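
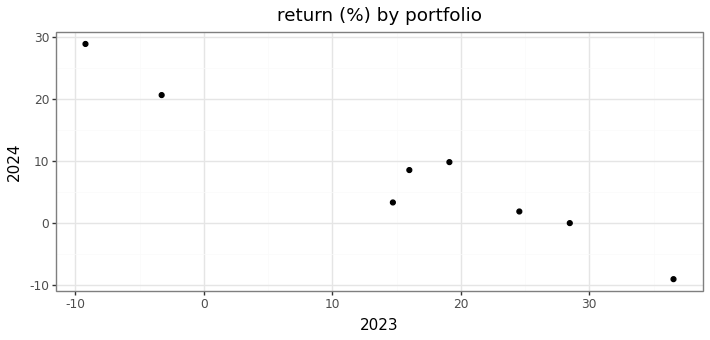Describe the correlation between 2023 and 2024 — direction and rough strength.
Points are negatively correlated; strong (|r| ≈ 1.0).

negative, strong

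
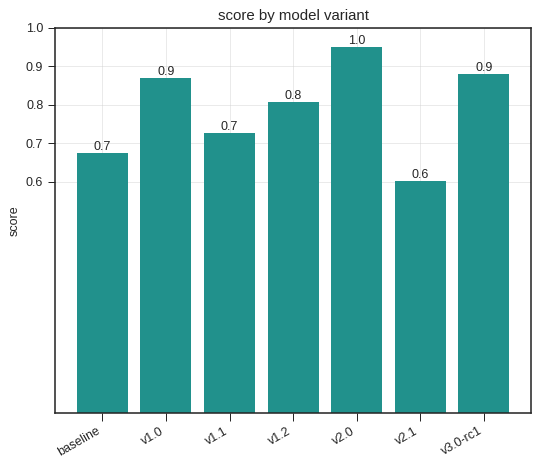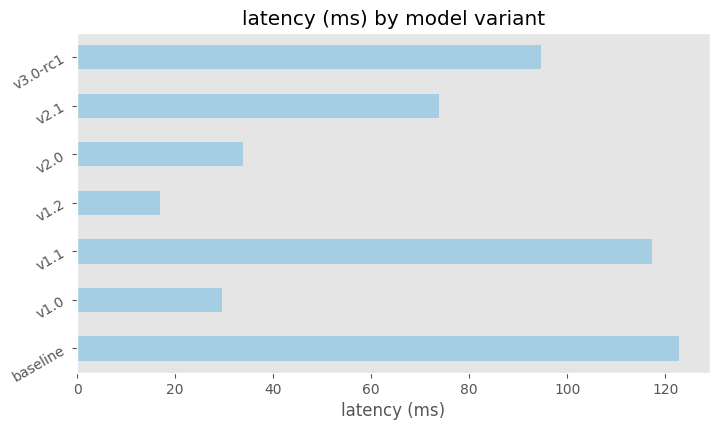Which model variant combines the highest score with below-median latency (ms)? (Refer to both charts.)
Chart 2 median latency (ms) ≈ 80; below-median model variants: v1.0, v1.2, v2.0. Among those, v2.0 has the highest score (≈ 1).

v2.0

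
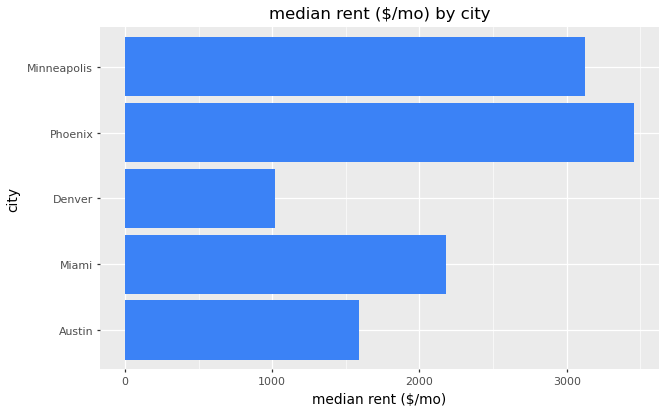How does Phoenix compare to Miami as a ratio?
≈ 1.75×

Phoenix ≈ 3500, Miami ≈ 2000; 3500/2000 ≈ 1.75.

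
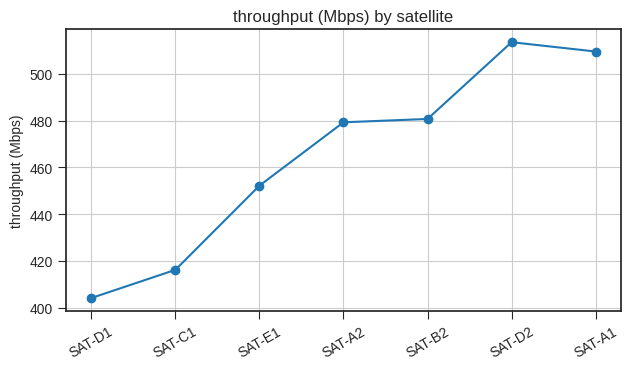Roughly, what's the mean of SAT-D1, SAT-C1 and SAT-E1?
≈ 423

(400 + 420 + 450) / 3 ≈ 423.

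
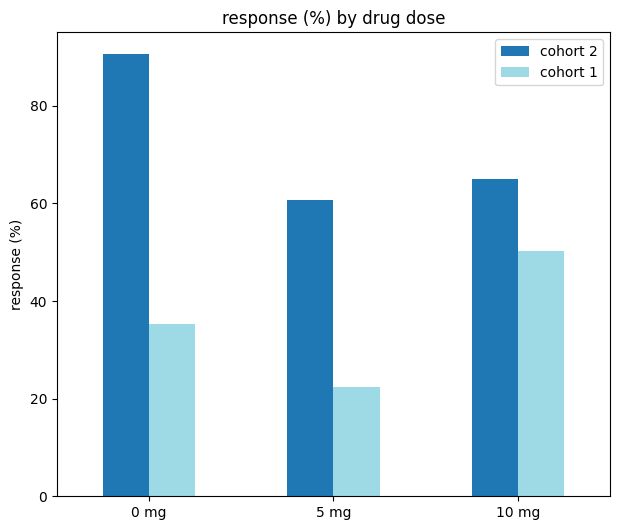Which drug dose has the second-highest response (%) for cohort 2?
Top 3 for cohort 2: 0 mg ≈ 90, 10 mg ≈ 70, 5 mg ≈ 60.

10 mg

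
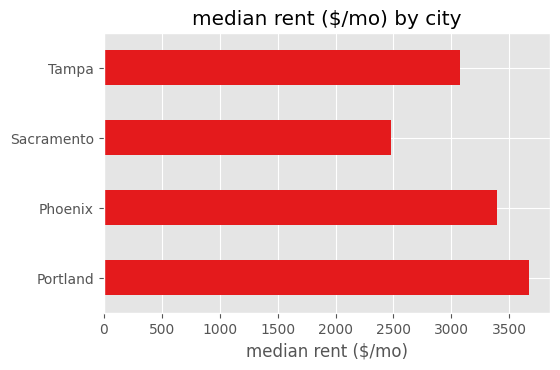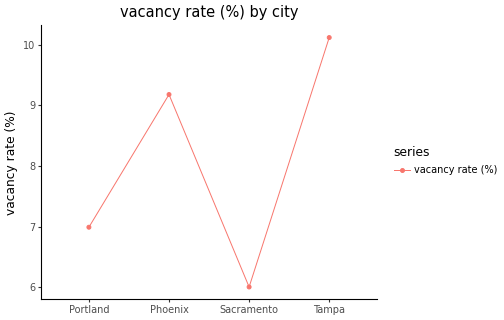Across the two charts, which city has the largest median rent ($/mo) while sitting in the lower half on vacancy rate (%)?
Chart 2 median vacancy rate (%) ≈ 8; below-median cities: Portland, Sacramento. Among those, Portland has the highest median rent ($/mo) (≈ 3500).

Portland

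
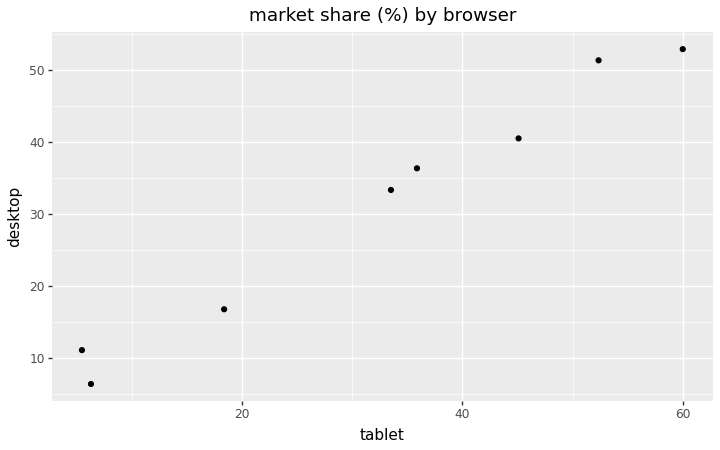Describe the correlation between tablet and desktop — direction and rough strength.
Points are positively correlated; strong (|r| ≈ 1.0).

positive, strong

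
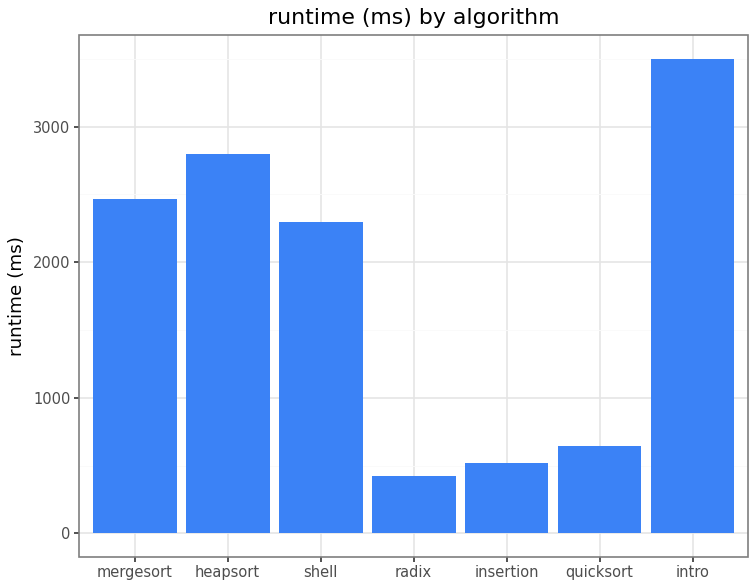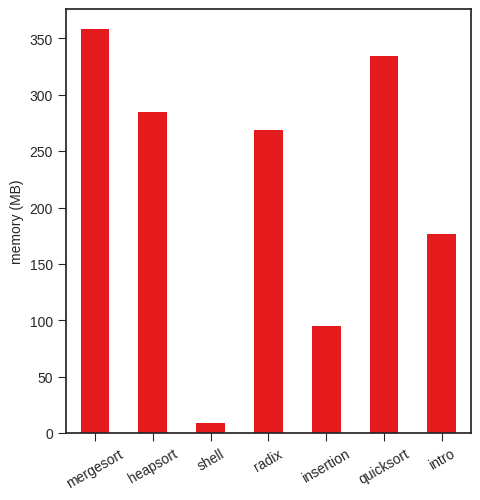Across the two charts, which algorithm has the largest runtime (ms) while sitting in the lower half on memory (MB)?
intro

Chart 2 median memory (MB) ≈ 250; below-median algorithms: shell, insertion, intro. Among those, intro has the highest runtime (ms) (≈ 3500).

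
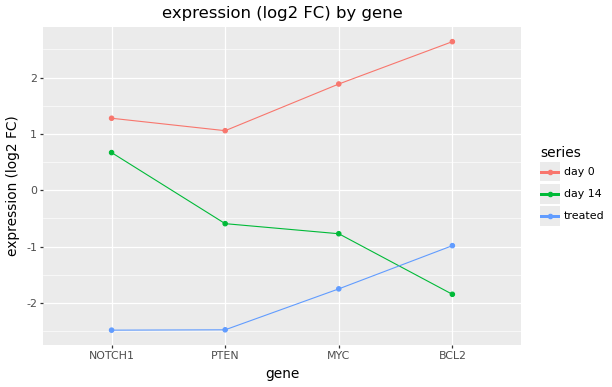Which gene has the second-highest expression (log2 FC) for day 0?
Top 3 for day 0: BCL2 ≈ 2.5, MYC ≈ 2.0, NOTCH1 ≈ 1.5.

MYC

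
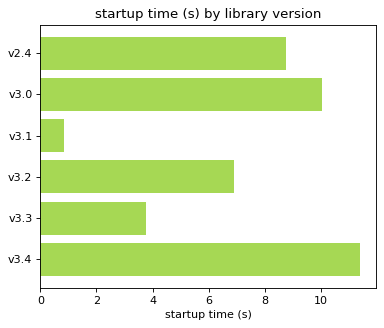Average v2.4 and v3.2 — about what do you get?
≈ 8

(9 + 7) / 2 ≈ 8.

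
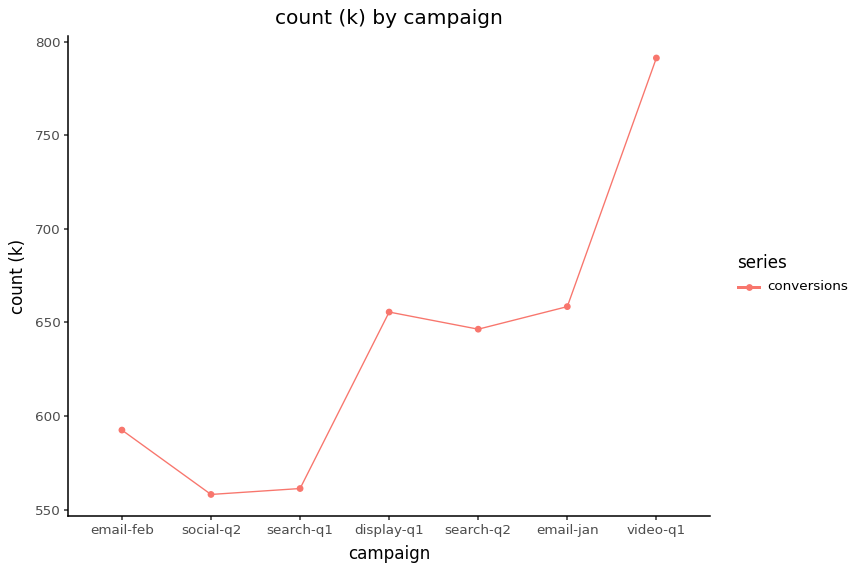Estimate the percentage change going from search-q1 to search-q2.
≈ +14.3%

search-q1 ≈ 560, search-q2 ≈ 640; (640 − 560) / 560 ≈ +14.3%.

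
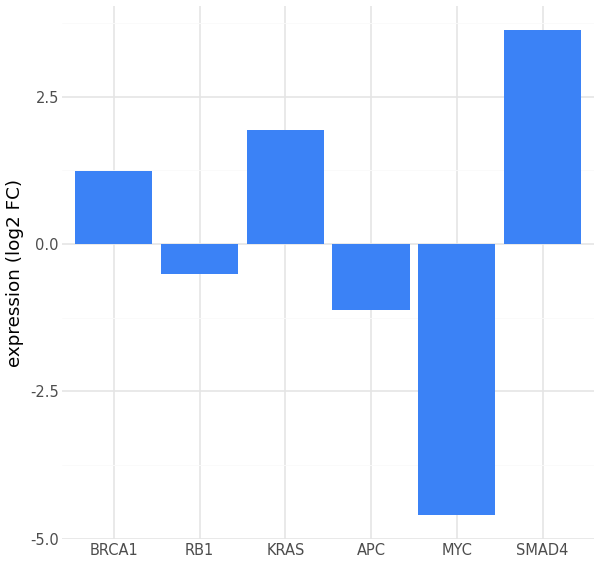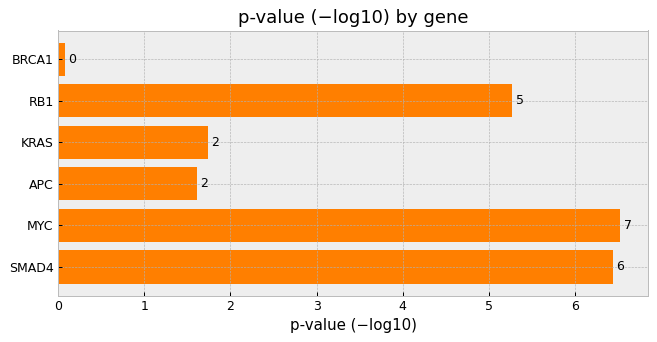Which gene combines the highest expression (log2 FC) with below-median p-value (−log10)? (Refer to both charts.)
KRAS

Chart 2 median p-value (−log10) ≈ 4; below-median genes: BRCA1, KRAS, APC. Among those, KRAS has the highest expression (log2 FC) (≈ 2).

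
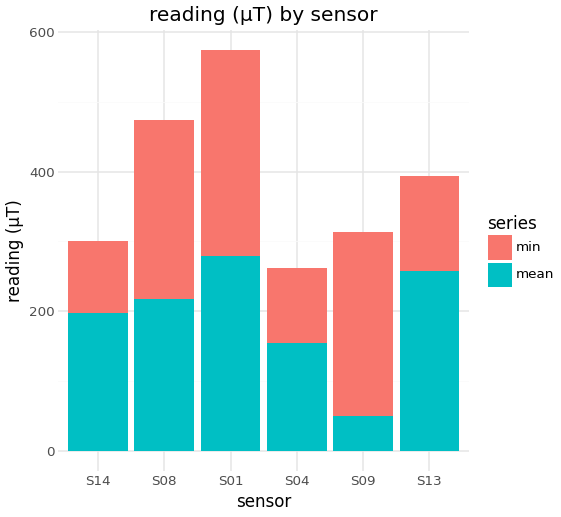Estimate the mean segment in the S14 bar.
≈ 200

mean top ≈ 200, bottom ≈ 0; segment ≈ 200.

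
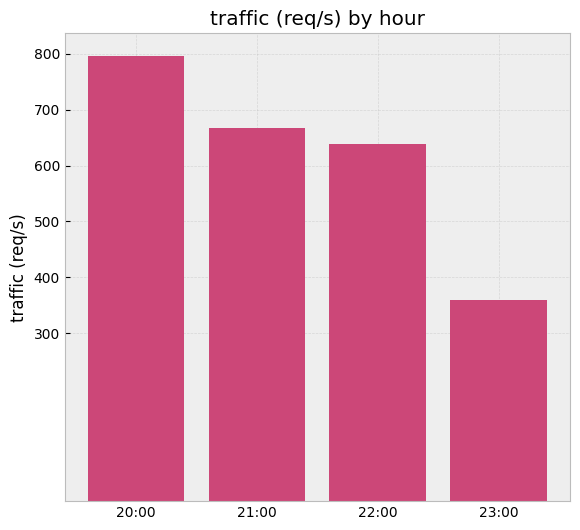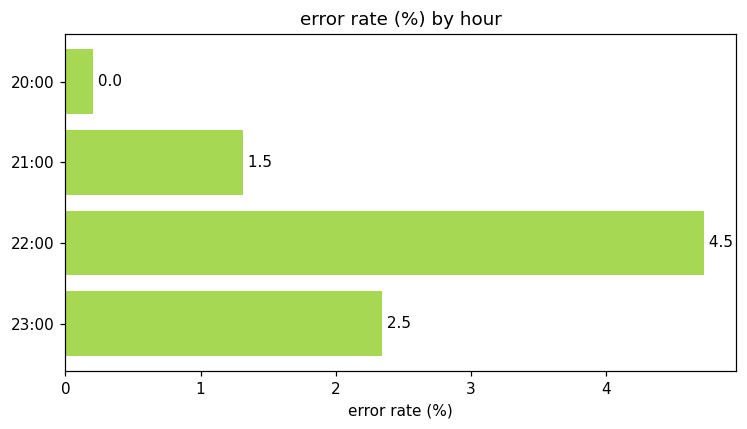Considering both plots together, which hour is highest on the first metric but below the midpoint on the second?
20:00

Chart 2 median error rate (%) ≈ 2; below-median hours: 20:00, 21:00. Among those, 20:00 has the highest traffic (req/s) (≈ 800).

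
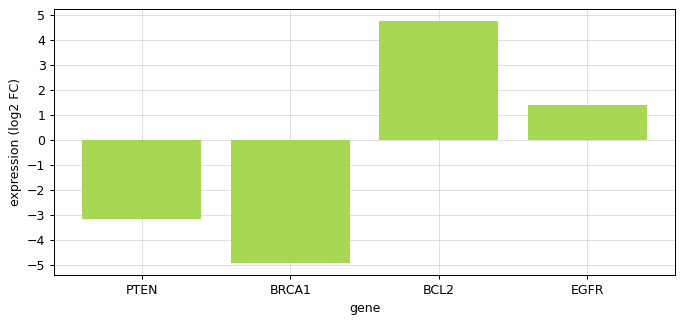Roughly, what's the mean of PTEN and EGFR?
≈ -1

(-3 + 1) / 2 ≈ -1.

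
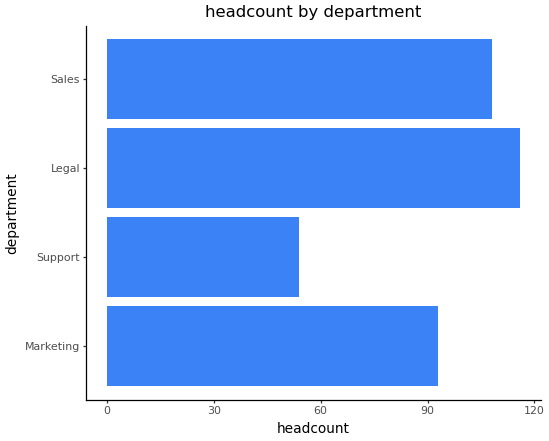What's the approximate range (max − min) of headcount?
Max Legal ≈ 120, min Support ≈ 50; range ≈ 70.

≈ 70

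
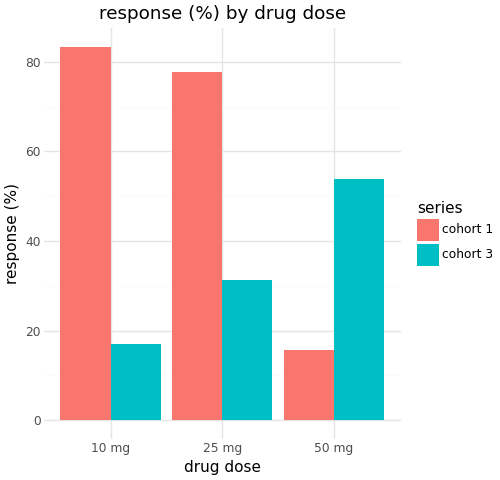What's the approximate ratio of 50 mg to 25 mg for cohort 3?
50 mg ≈ 50, 25 mg ≈ 30; 50/30 ≈ 1.67.

≈ 1.67×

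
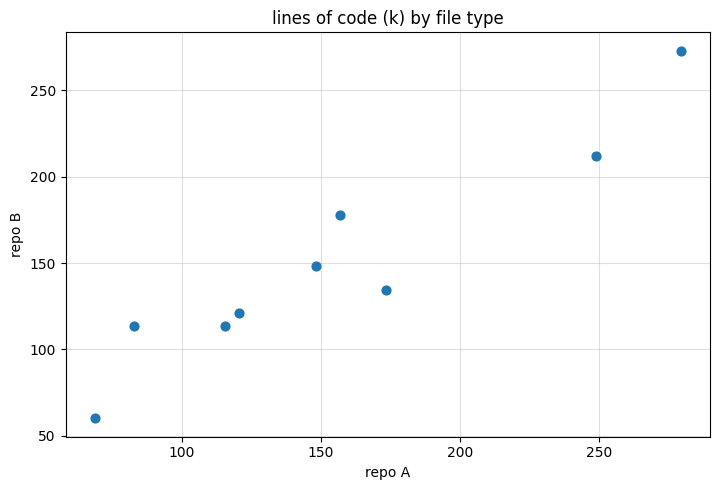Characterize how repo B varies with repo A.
Points are positively correlated; strong (|r| ≈ 0.9).

positive, strong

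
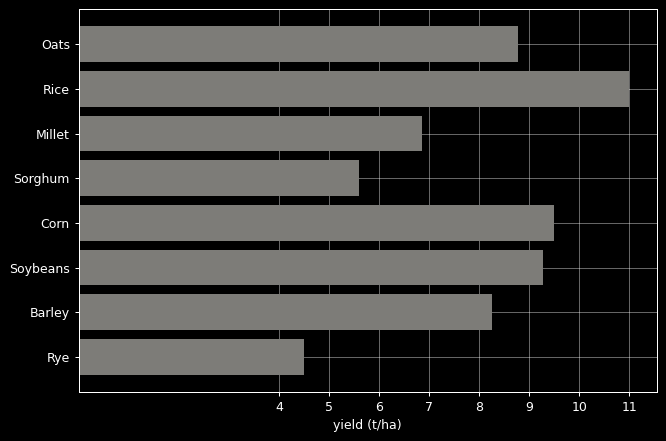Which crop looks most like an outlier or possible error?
Rye

Rye ≈ 5; the rest sit between ≈ 6 and ≈ 11.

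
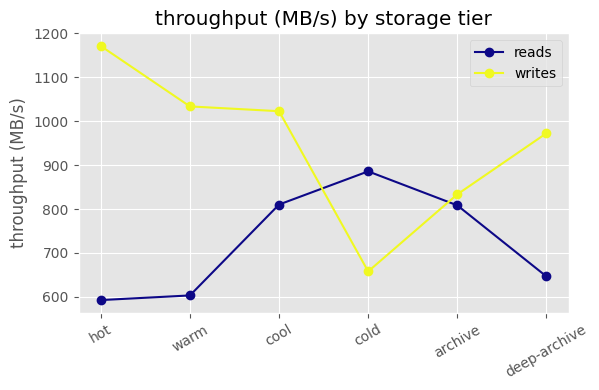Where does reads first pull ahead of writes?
cool: reads ≈ 800 vs writes ≈ 1000 (not yet); cold: reads ≈ 900 vs writes ≈ 650 (first crossover).

cold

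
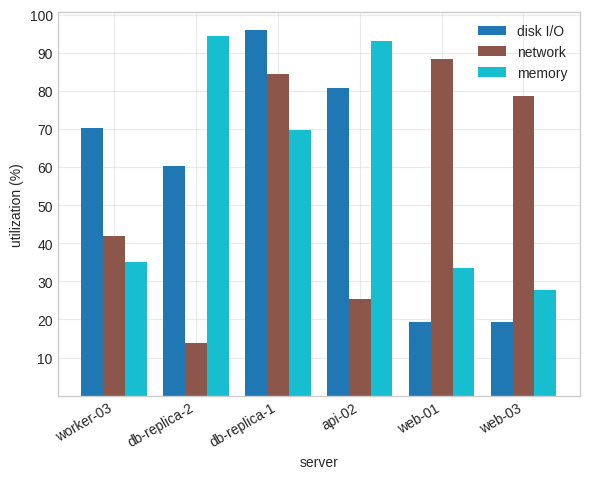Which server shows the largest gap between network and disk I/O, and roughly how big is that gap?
web-01, ≈ 70 %

web-01: network ≈ 90, disk I/O ≈ 20 → gap ≈ 70. Next-largest (web-03) is only ≈ 60.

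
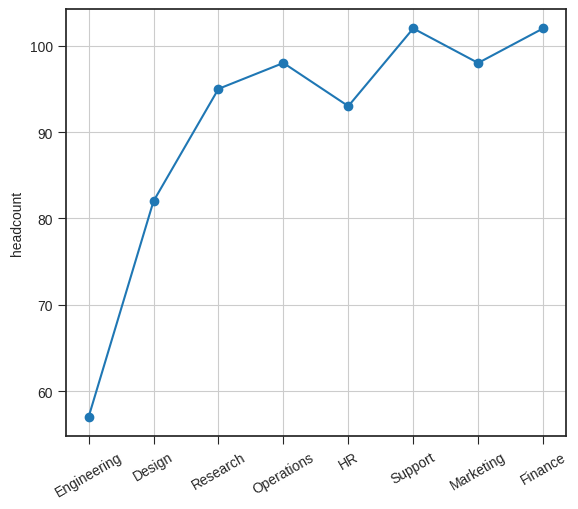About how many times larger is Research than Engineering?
≈ 1.73×

Research ≈ 95, Engineering ≈ 55; 95/55 ≈ 1.73.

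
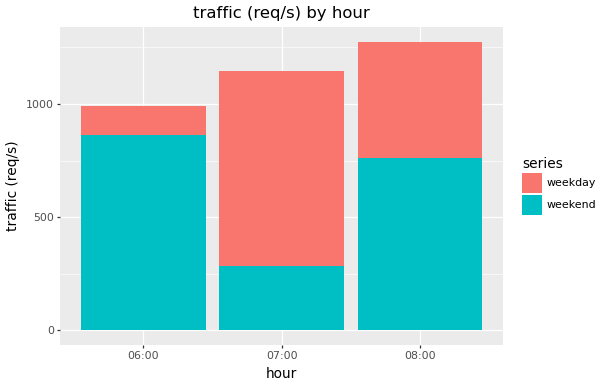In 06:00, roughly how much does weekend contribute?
≈ 800

weekend top ≈ 800, bottom ≈ 0; segment ≈ 800.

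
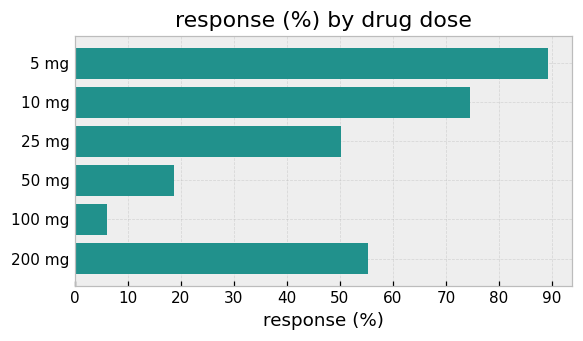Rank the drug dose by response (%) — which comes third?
Top 4: 5 mg ≈ 90, 10 mg ≈ 70, 200 mg ≈ 60, 25 mg ≈ 50.

200 mg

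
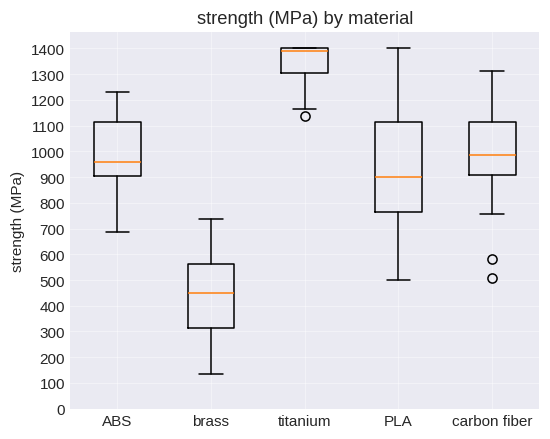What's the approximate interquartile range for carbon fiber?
Q3 ≈ 1100, Q1 ≈ 900; IQR ≈ 200.

≈ 200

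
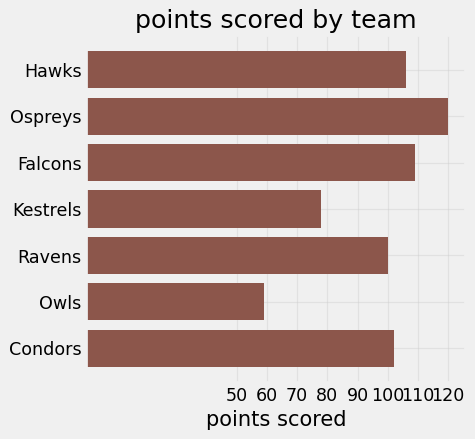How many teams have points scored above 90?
Above 90: Hawks, Ospreys, Falcons, Ravens, Condors.

5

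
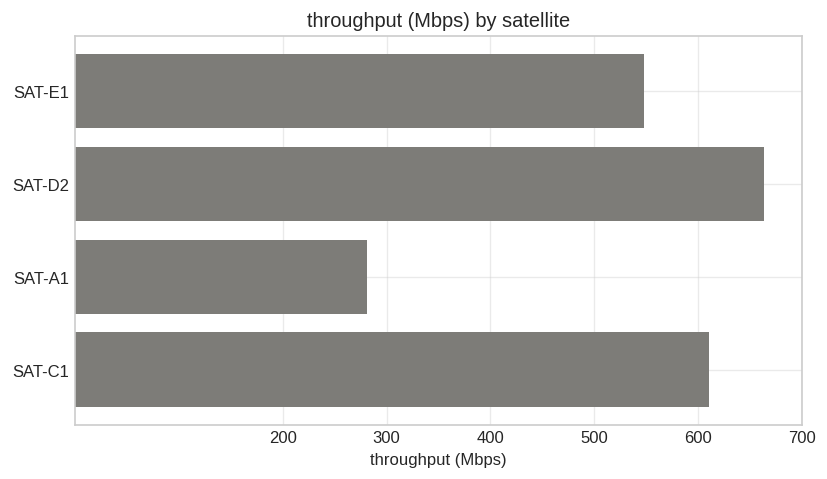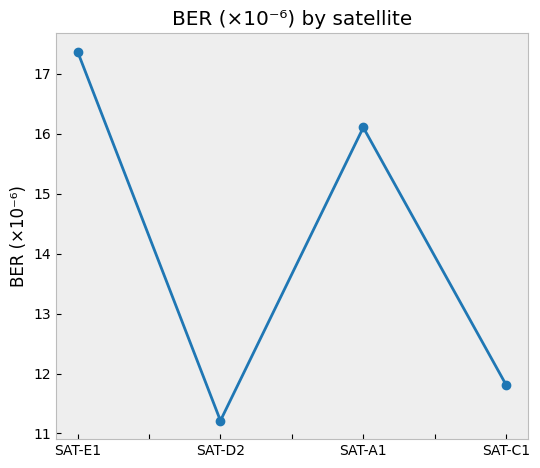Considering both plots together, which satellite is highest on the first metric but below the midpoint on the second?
SAT-D2

Chart 2 median BER (×10⁻⁶) ≈ 14; below-median satellites: SAT-D2, SAT-C1. Among those, SAT-D2 has the highest throughput (Mbps) (≈ 700).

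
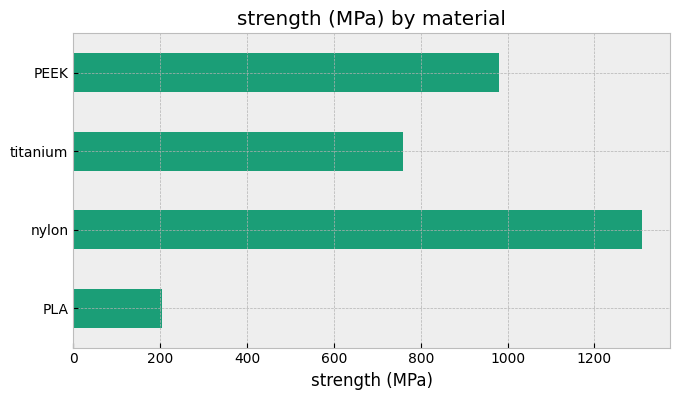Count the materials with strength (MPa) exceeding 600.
3

Above 600: nylon, titanium, PEEK.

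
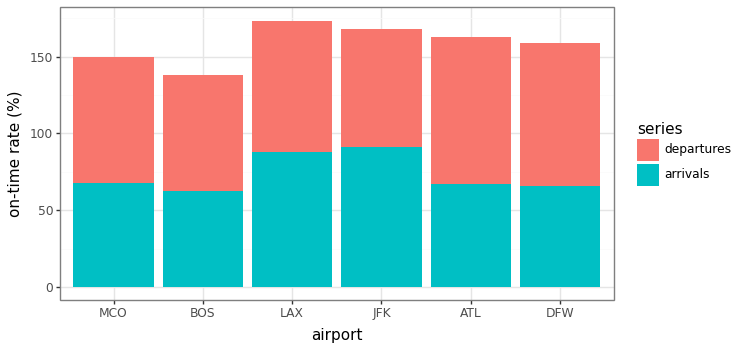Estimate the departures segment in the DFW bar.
departures top ≈ 160, bottom ≈ 60; segment ≈ 100.

≈ 100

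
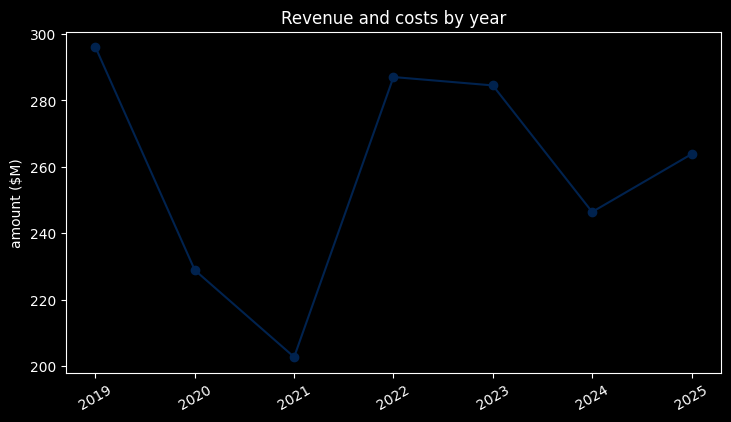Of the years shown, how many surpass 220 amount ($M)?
Above 220: 2019, 2020, 2022, 2023, 2024, 2025.

6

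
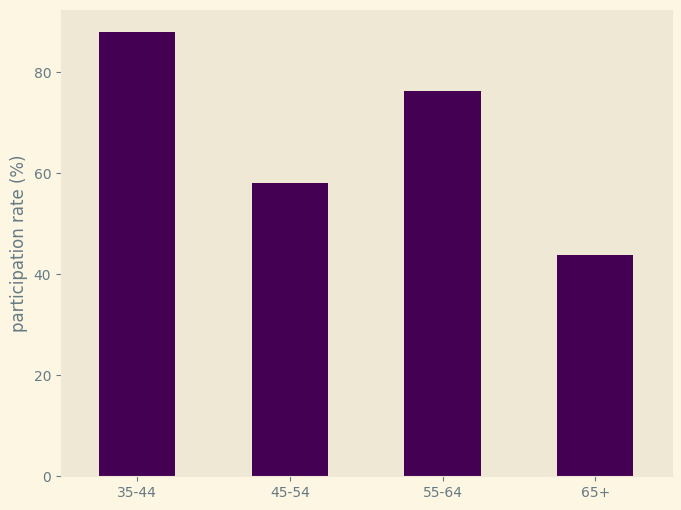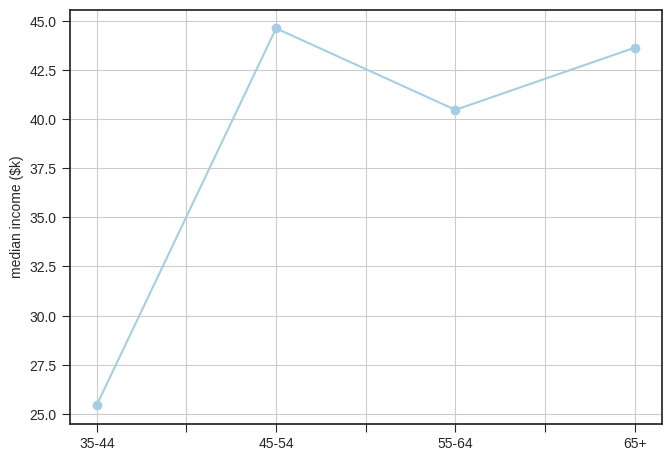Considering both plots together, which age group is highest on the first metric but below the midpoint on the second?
35-44

Chart 2 median median income ($k) ≈ 40; below-median age groups: 35-44, 55-64. Among those, 35-44 has the highest participation rate (%) (≈ 90).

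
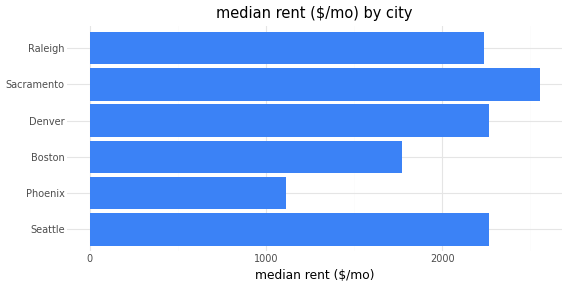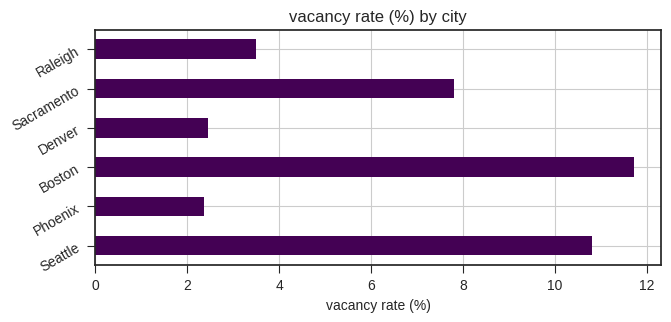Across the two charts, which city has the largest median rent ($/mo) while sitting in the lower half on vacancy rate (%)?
Chart 2 median vacancy rate (%) ≈ 6; below-median cities: Phoenix, Denver, Raleigh. Among those, Denver has the highest median rent ($/mo) (≈ 2500).

Denver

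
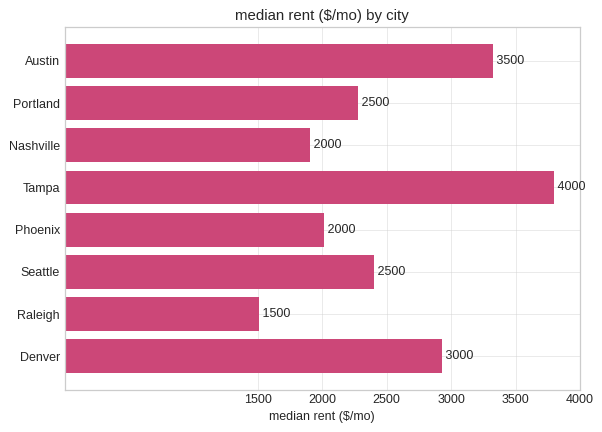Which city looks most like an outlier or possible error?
Tampa ≈ 4000; the rest sit between ≈ 1500 and ≈ 3500.

Tampa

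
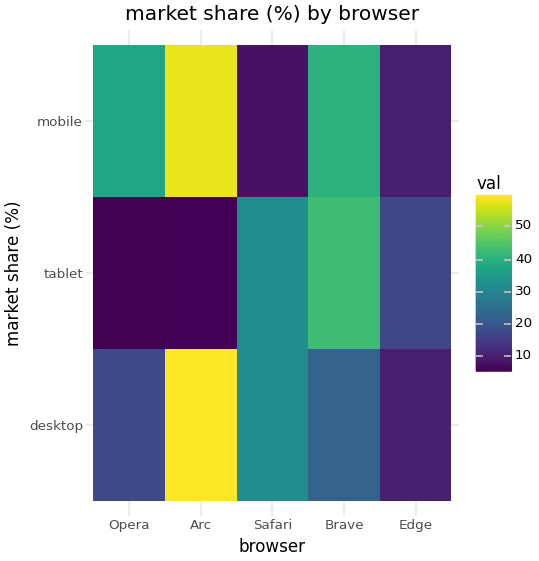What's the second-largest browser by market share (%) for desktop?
Safari

Top 3 for desktop: Arc ≈ 60, Safari ≈ 30, Brave ≈ 20.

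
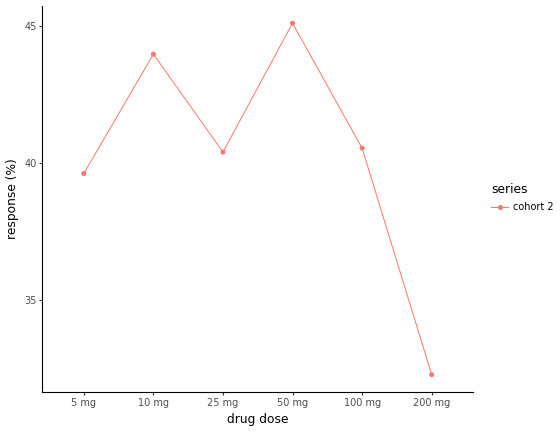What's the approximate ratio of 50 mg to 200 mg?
50 mg ≈ 46, 200 mg ≈ 32; 46/32 ≈ 1.44.

≈ 1.44×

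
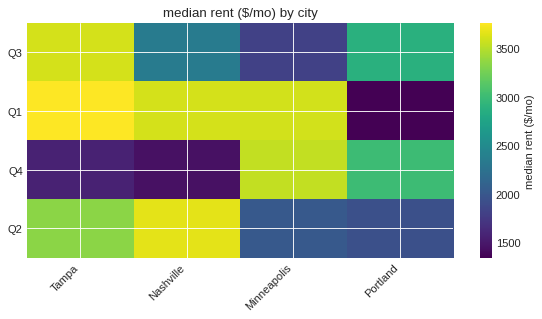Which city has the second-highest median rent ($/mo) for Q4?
Top 3 for Q4: Minneapolis ≈ 3500, Portland ≈ 3000, Tampa ≈ 1500.

Portland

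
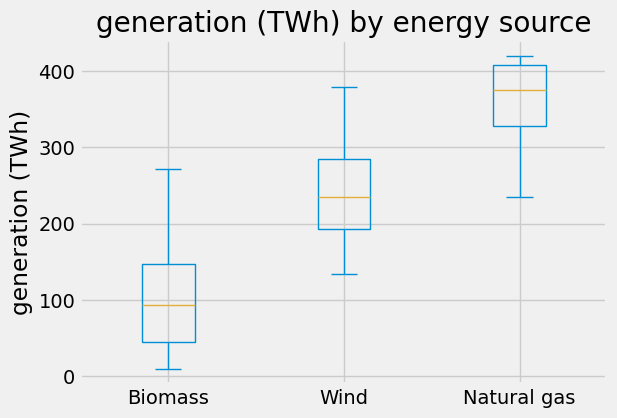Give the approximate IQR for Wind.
≈ 75

Q3 ≈ 275, Q1 ≈ 200; IQR ≈ 75.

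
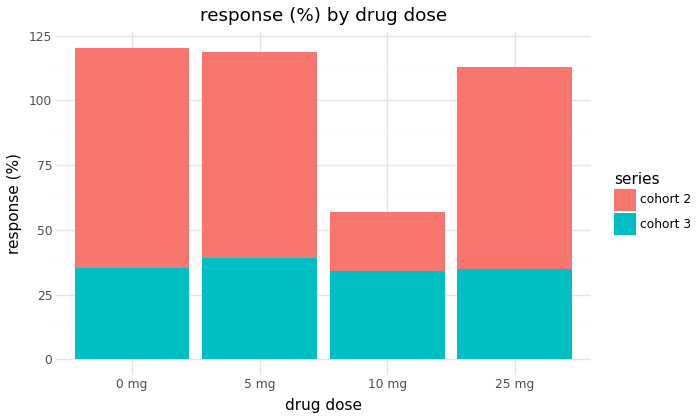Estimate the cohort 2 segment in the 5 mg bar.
≈ 80

cohort 2 top ≈ 120, bottom ≈ 40; segment ≈ 80.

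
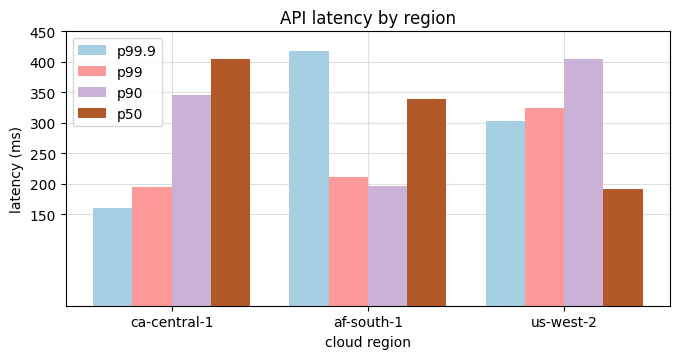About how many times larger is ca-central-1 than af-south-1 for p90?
≈ 1.75×

ca-central-1 ≈ 350, af-south-1 ≈ 200; 350/200 ≈ 1.75.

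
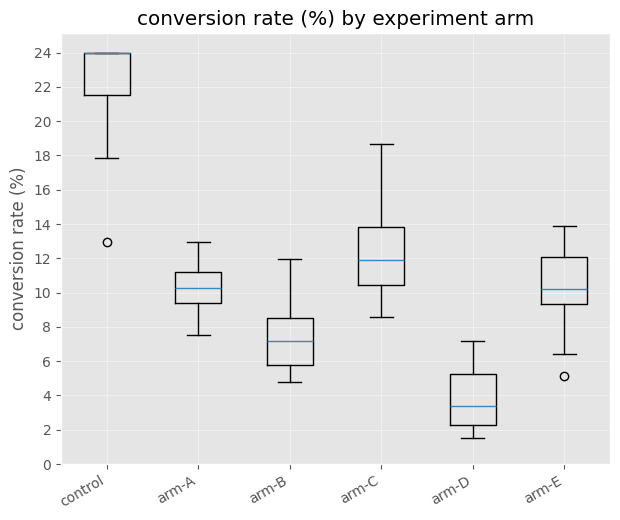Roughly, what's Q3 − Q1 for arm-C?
≈ 4

Q3 ≈ 14, Q1 ≈ 10; IQR ≈ 4.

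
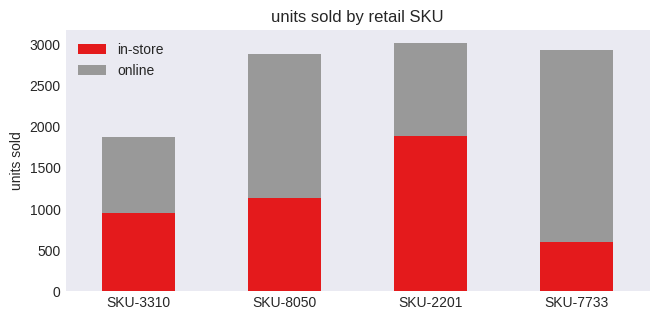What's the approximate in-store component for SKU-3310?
in-store top ≈ 1000, bottom ≈ 0; segment ≈ 1000.

≈ 1000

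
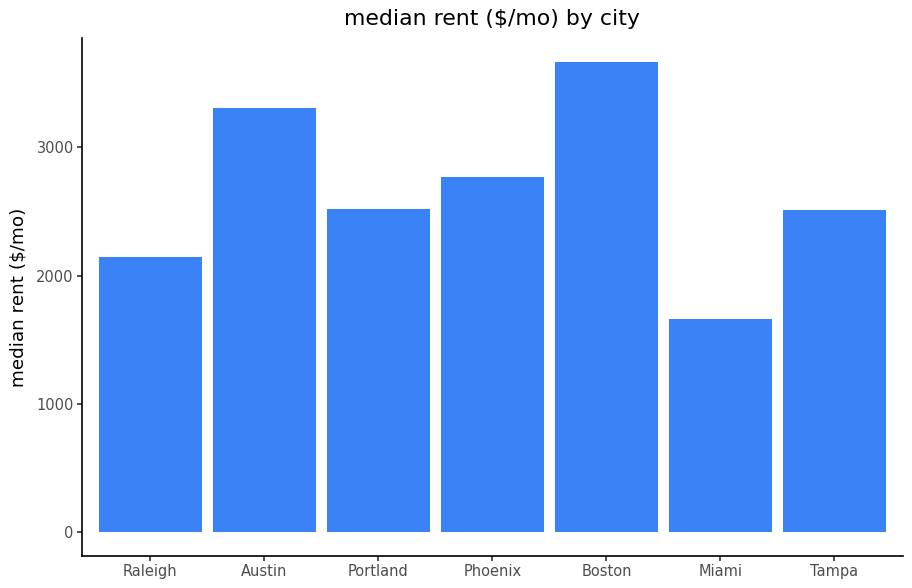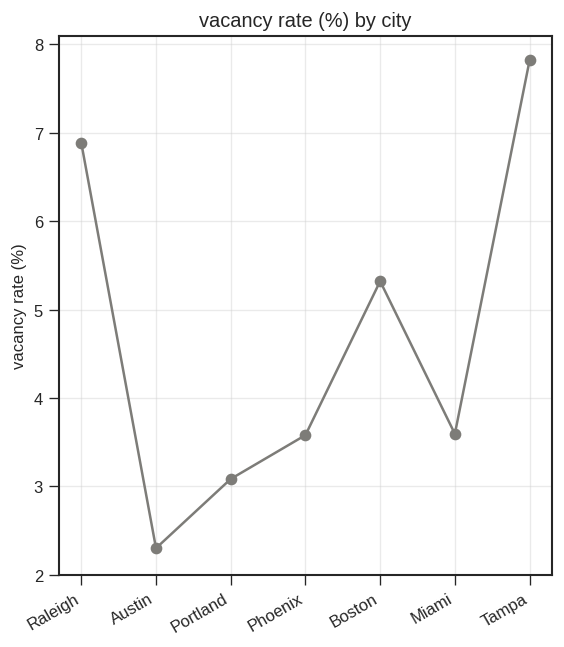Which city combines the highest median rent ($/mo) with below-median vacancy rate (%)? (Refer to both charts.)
Austin

Chart 2 median vacancy rate (%) ≈ 4; below-median cities: Austin, Portland, Phoenix. Among those, Austin has the highest median rent ($/mo) (≈ 3500).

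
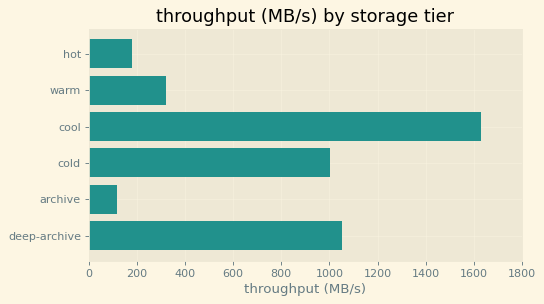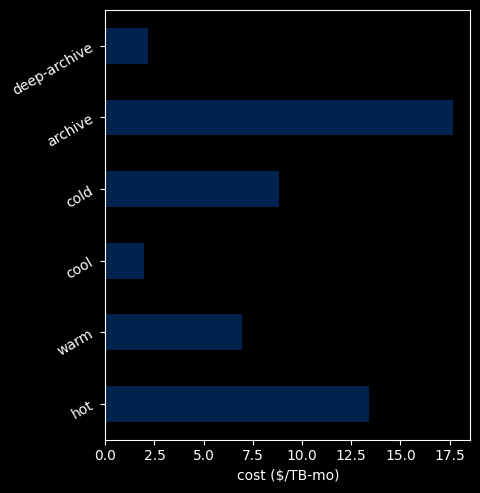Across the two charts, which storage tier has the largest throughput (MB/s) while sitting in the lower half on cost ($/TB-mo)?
cool

Chart 2 median cost ($/TB-mo) ≈ 8; below-median storage tiers: warm, cool, deep-archive. Among those, cool has the highest throughput (MB/s) (≈ 1600).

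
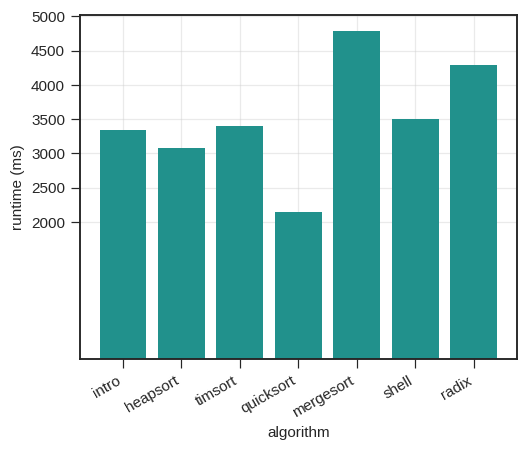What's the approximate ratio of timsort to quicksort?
timsort ≈ 3500, quicksort ≈ 2000; 3500/2000 ≈ 1.75.

≈ 1.75×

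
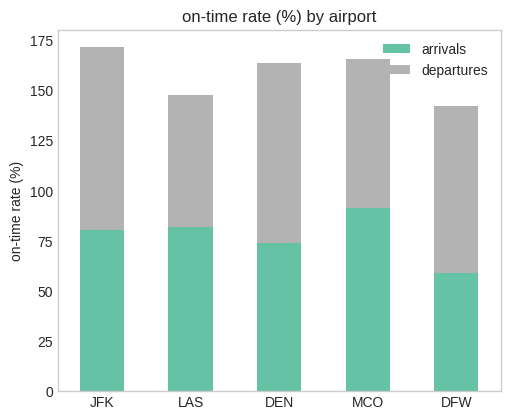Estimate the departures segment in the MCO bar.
≈ 60

departures top ≈ 160, bottom ≈ 100; segment ≈ 60.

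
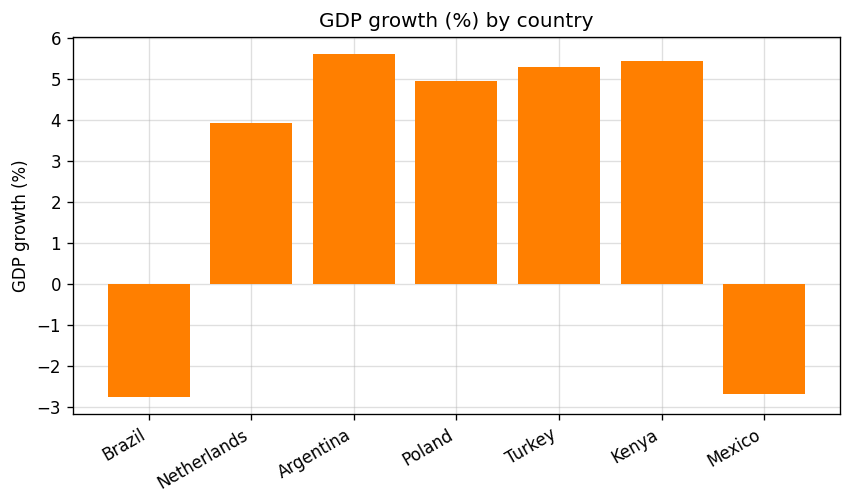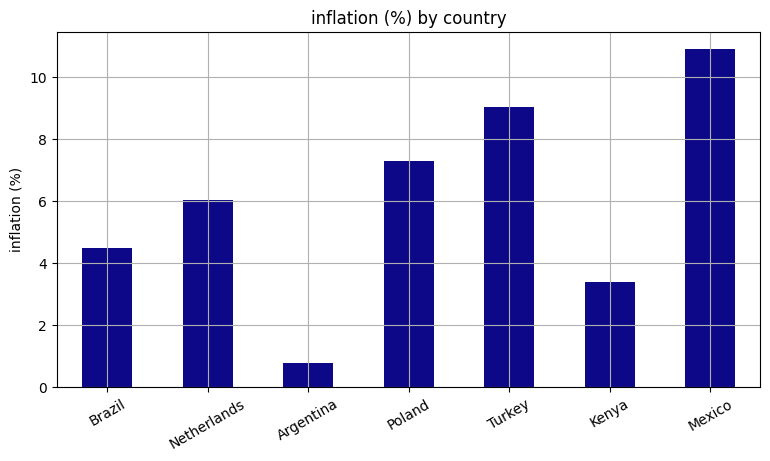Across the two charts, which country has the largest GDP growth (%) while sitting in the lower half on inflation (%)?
Argentina

Chart 2 median inflation (%) ≈ 6; below-median countries: Brazil, Argentina, Kenya. Among those, Argentina has the highest GDP growth (%) (≈ 6).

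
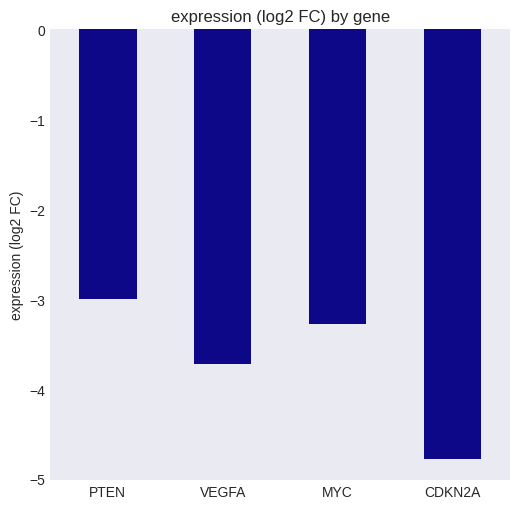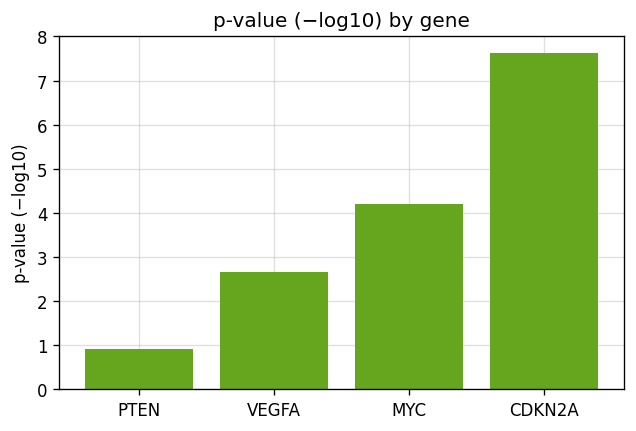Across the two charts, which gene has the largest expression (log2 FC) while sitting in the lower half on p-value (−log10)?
PTEN

Chart 2 median p-value (−log10) ≈ 3; below-median genes: PTEN, VEGFA. Among those, PTEN has the highest expression (log2 FC) (≈ -3).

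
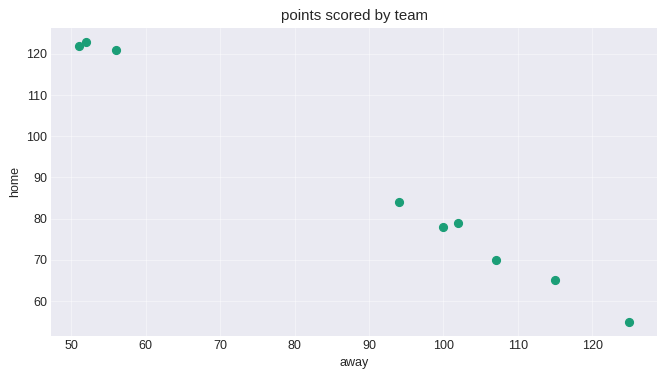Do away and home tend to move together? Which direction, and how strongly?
Points are negatively correlated; strong (|r| ≈ 1.0).

negative, strong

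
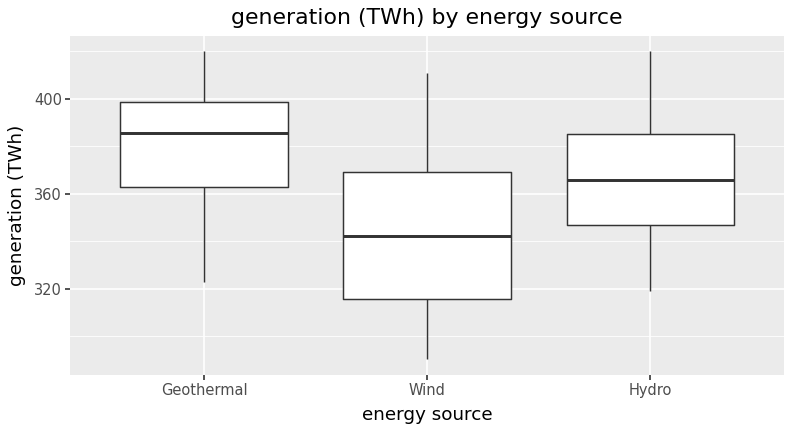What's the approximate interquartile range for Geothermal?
≈ 35

Q3 ≈ 400, Q1 ≈ 365; IQR ≈ 35.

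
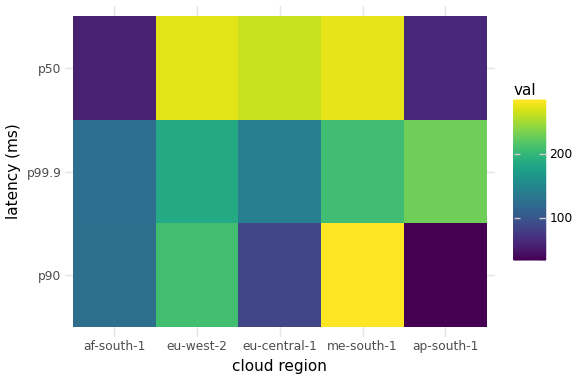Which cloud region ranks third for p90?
af-south-1

Top 4 for p90: me-south-1 ≈ 300, eu-west-2 ≈ 200, af-south-1 ≈ 125, eu-central-1 ≈ 75.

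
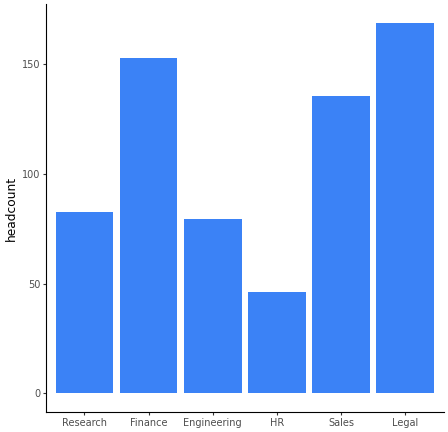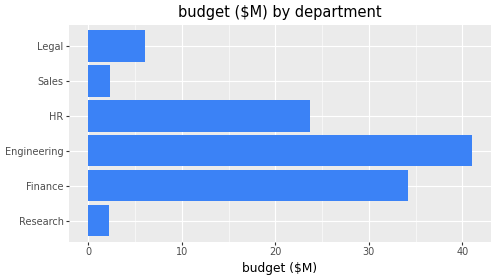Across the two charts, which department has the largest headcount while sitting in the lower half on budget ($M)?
Legal

Chart 2 median budget ($M) ≈ 15; below-median departments: Research, Sales, Legal. Among those, Legal has the highest headcount (≈ 160).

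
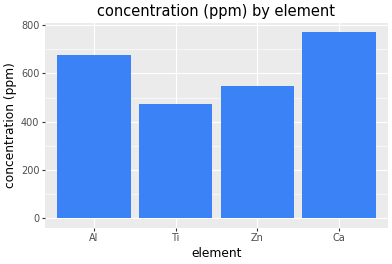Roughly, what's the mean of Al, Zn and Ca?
≈ 667

(700 + 500 + 800) / 3 ≈ 667.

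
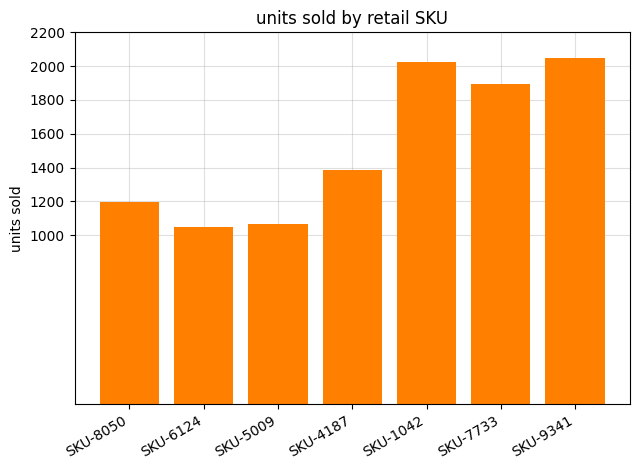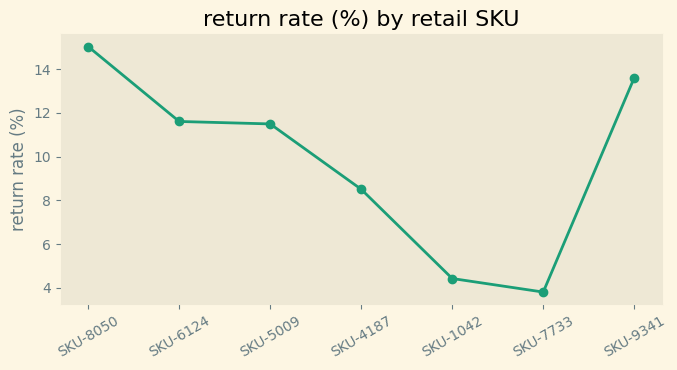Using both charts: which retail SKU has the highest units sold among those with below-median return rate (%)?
Chart 2 median return rate (%) ≈ 12; below-median retail SKUs: SKU-4187, SKU-1042, SKU-7733. Among those, SKU-1042 has the highest units sold (≈ 2000).

SKU-1042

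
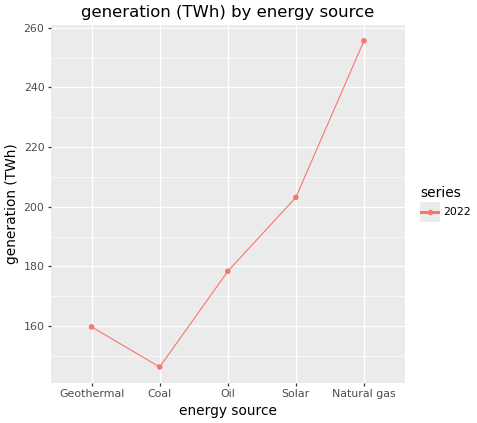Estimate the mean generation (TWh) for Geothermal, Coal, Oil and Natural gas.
≈ 188

(160 + 150 + 180 + 260) / 4 ≈ 188.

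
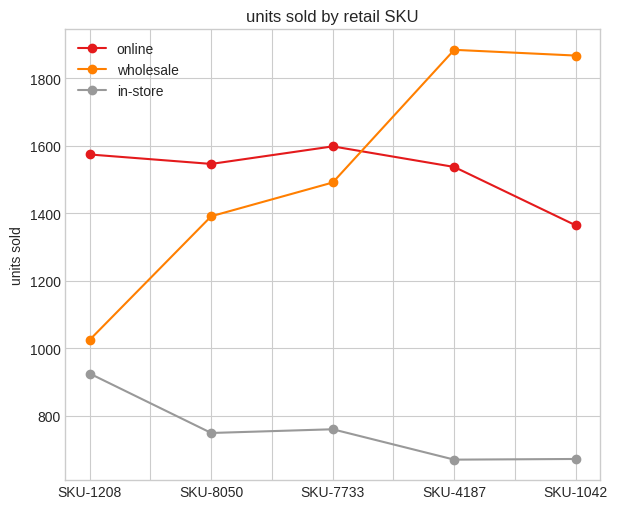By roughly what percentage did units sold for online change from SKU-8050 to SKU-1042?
SKU-8050 ≈ 1600, SKU-1042 ≈ 1400; (1400 − 1600) / 1600 ≈ -12.5%.

≈ -12.5%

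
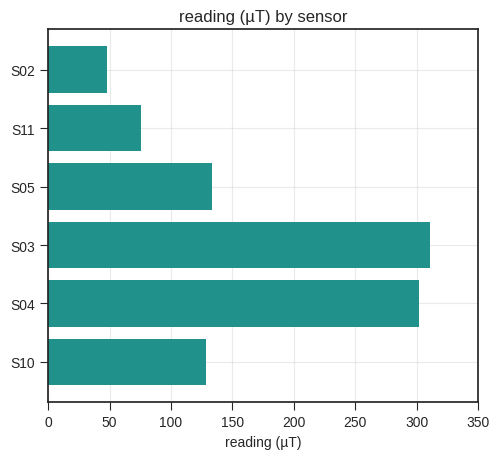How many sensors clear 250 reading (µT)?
2

Above 250: S03, S04.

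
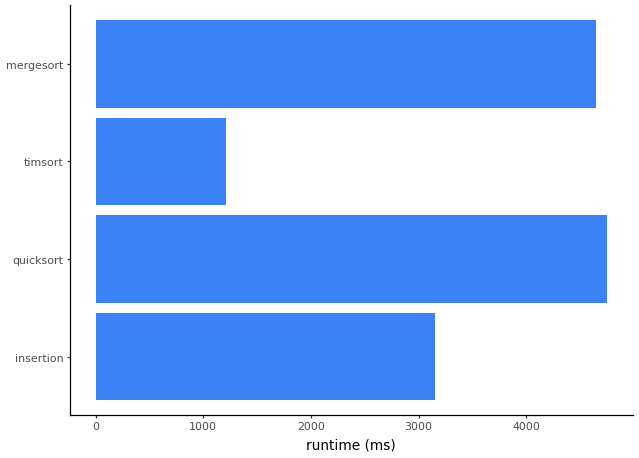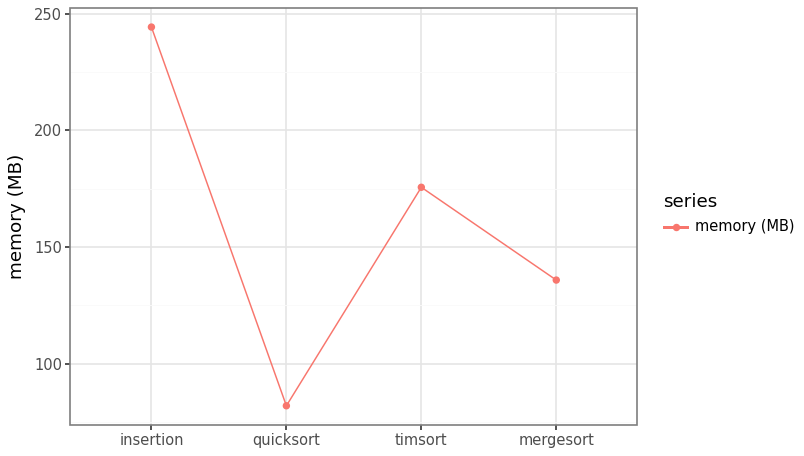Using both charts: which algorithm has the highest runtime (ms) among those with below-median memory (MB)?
Chart 2 median memory (MB) ≈ 150; below-median algorithms: quicksort, mergesort. Among those, quicksort has the highest runtime (ms) (≈ 5000).

quicksort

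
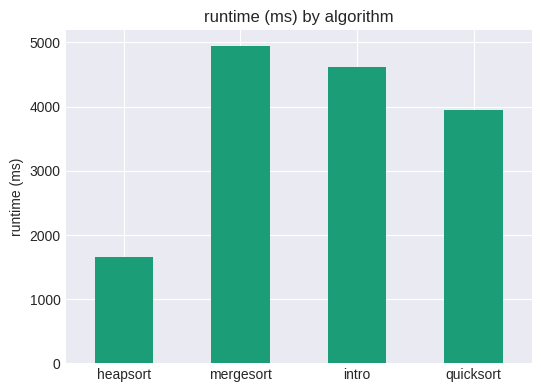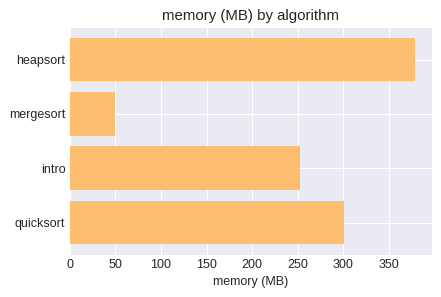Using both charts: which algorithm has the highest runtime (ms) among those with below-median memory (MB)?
Chart 2 median memory (MB) ≈ 300; below-median algorithms: mergesort, intro. Among those, mergesort has the highest runtime (ms) (≈ 5000).

mergesort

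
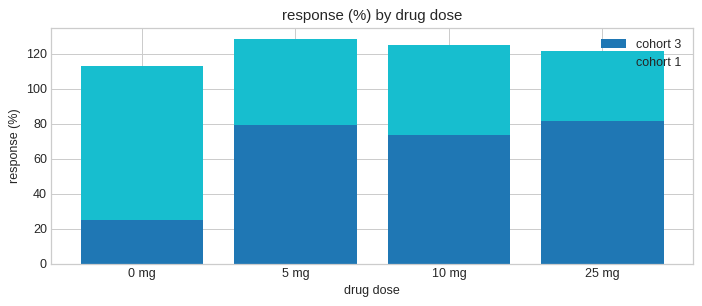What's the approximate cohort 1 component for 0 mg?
≈ 100

cohort 1 top ≈ 120, bottom ≈ 20; segment ≈ 100.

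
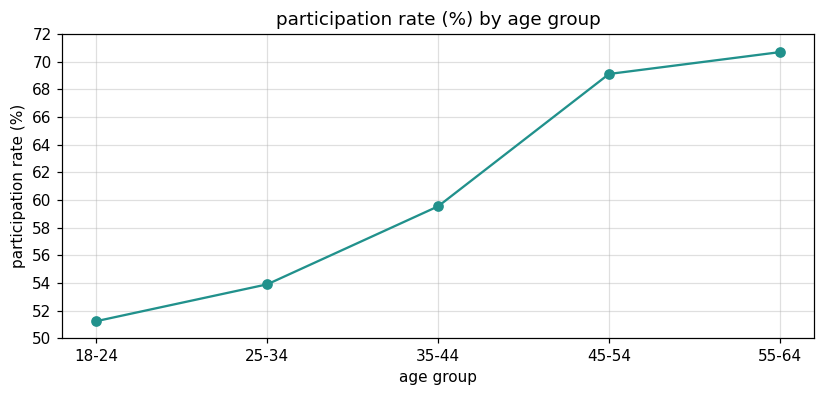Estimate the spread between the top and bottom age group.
Max 55-64 ≈ 70, min 18-24 ≈ 52; range ≈ 18.

≈ 18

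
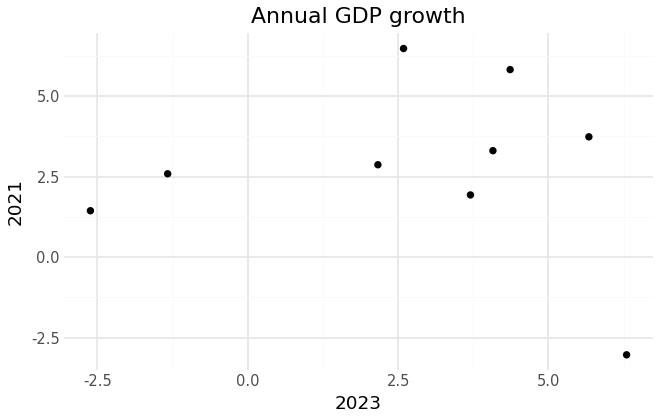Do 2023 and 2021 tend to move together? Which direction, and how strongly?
no clear correlation

Points are roughly uncorrelated; weak (|r| ≈ 0.1).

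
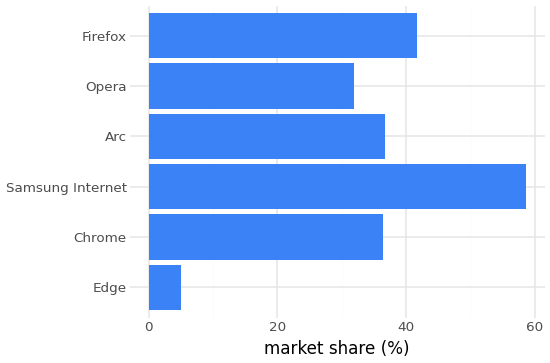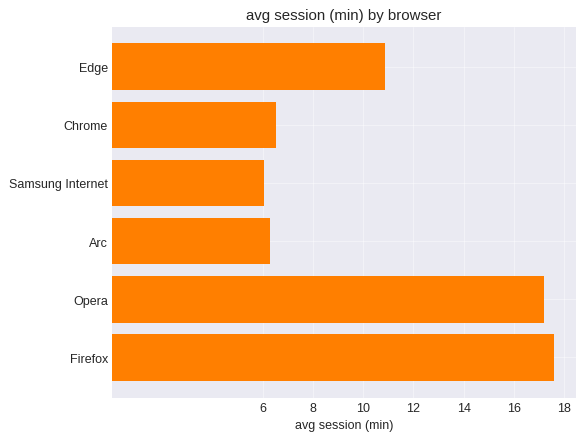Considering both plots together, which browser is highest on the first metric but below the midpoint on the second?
Chart 2 median avg session (min) ≈ 8; below-median browsers: Chrome, Samsung Internet, Arc. Among those, Samsung Internet has the highest market share (%) (≈ 60).

Samsung Internet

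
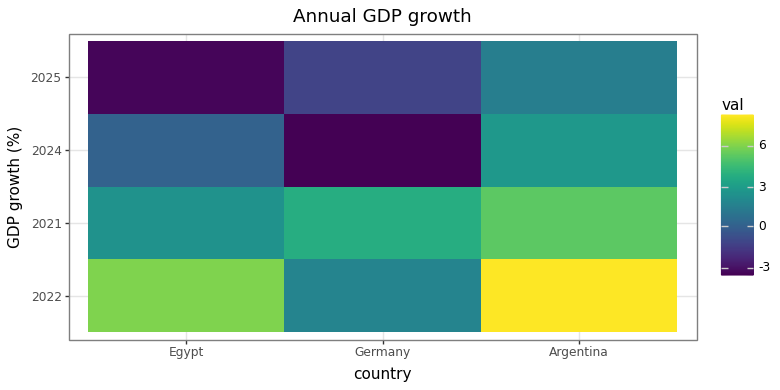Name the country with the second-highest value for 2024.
Egypt

Top 3 for 2024: Argentina ≈ 3, Egypt ≈ 0, Germany ≈ -4.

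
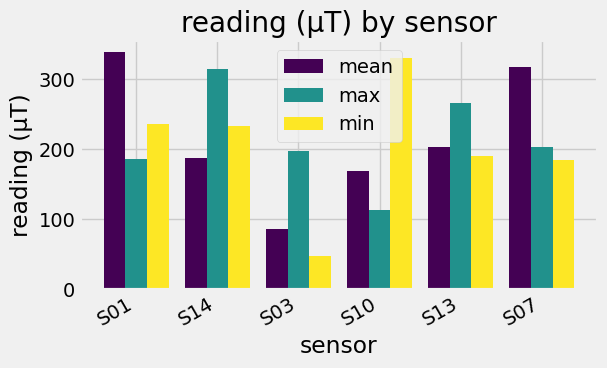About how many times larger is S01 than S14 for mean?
≈ 1.75×

S01 ≈ 350, S14 ≈ 200; 350/200 ≈ 1.75.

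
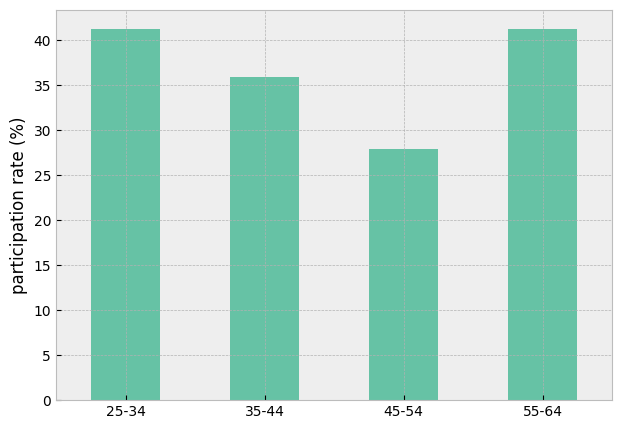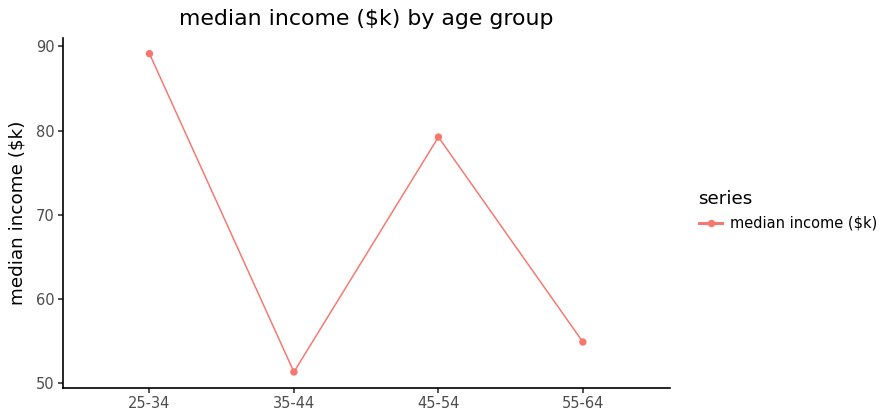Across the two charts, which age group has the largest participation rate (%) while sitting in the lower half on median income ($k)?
55-64

Chart 2 median median income ($k) ≈ 70; below-median age groups: 35-44, 55-64. Among those, 55-64 has the highest participation rate (%) (≈ 40).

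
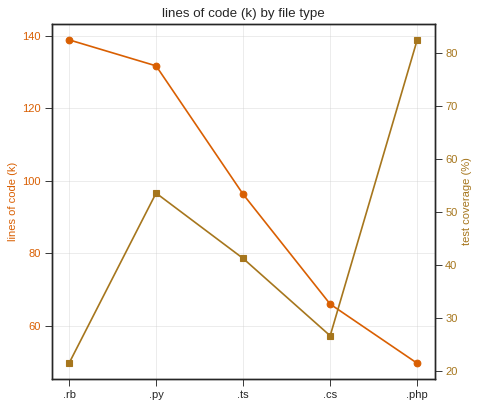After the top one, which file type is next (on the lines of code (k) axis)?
.py

Top 3 (on the lines of code (k) axis): .rb ≈ 140, .py ≈ 130, .ts ≈ 100.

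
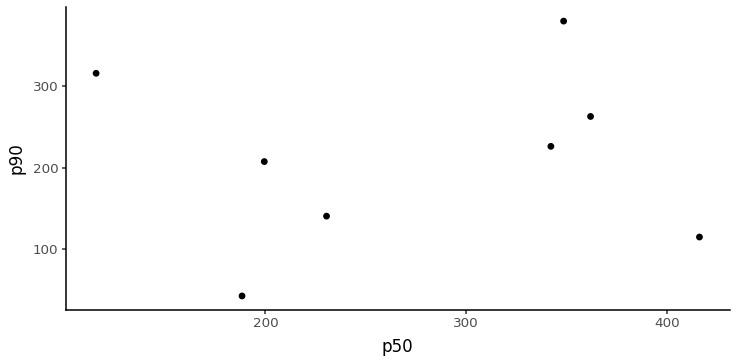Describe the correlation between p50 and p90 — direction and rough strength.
no clear correlation

Points are roughly uncorrelated; weak (|r| ≈ 0.1).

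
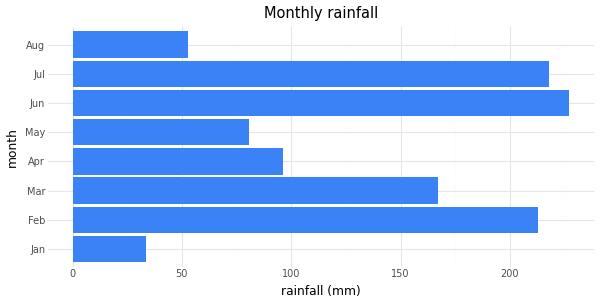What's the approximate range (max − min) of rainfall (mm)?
≈ 180

Max Jun ≈ 220, min Jan ≈ 40; range ≈ 180.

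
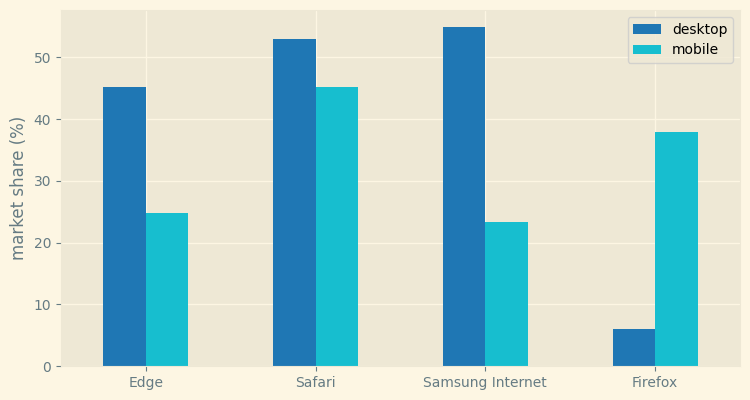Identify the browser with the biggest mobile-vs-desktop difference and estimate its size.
Firefox: mobile ≈ 40, desktop ≈ 5 → gap ≈ 35. Next-largest (Samsung Internet) is only ≈ 30.

Firefox, ≈ 35 %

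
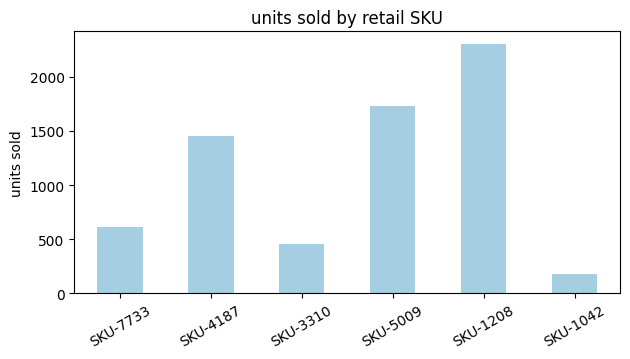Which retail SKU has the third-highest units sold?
SKU-4187

Top 4: SKU-1208 ≈ 2400, SKU-5009 ≈ 1800, SKU-4187 ≈ 1400, SKU-7733 ≈ 600.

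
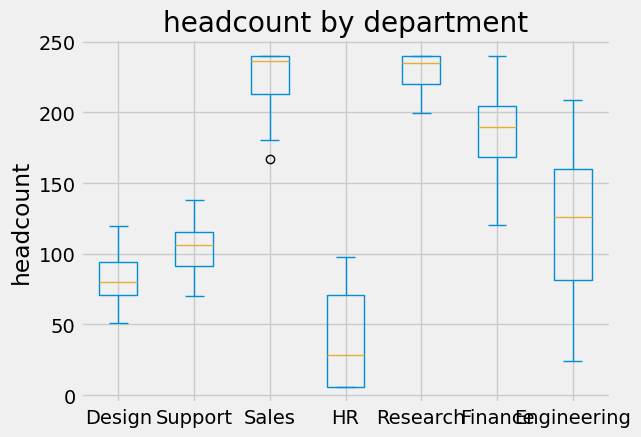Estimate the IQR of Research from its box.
Q3 ≈ 240, Q1 ≈ 220; IQR ≈ 20.

≈ 20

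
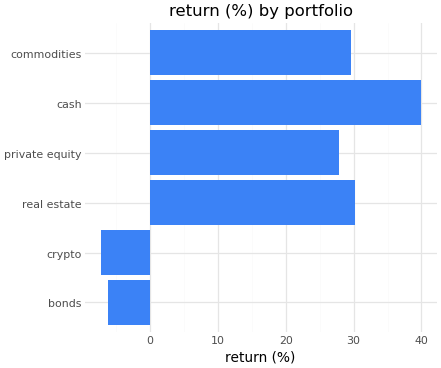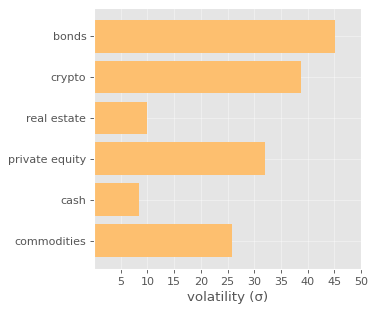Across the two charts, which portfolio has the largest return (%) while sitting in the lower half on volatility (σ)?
Chart 2 median volatility (σ) ≈ 30; below-median portfolios: real estate, cash, commodities. Among those, cash has the highest return (%) (≈ 40).

cash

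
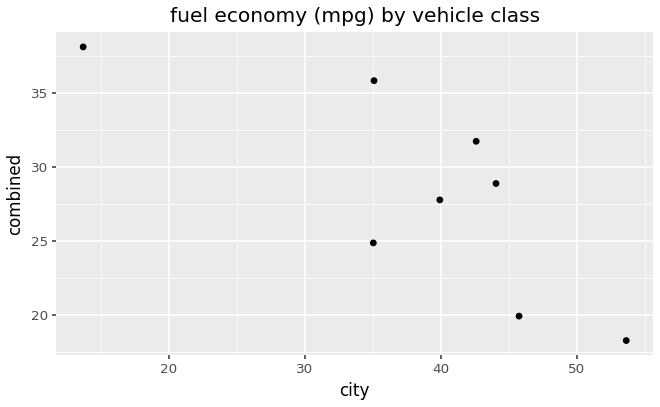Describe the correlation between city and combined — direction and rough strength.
Points are negatively correlated; strong (|r| ≈ 0.8).

negative, strong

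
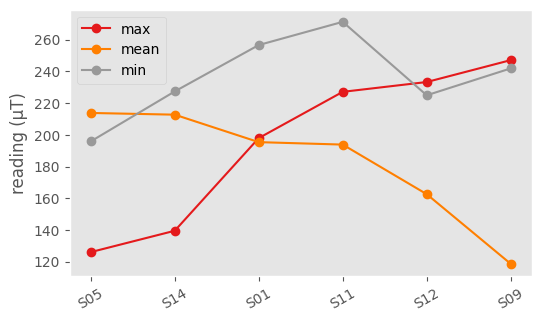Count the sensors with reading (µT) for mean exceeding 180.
Above 180: S05, S14, S01, S11.

4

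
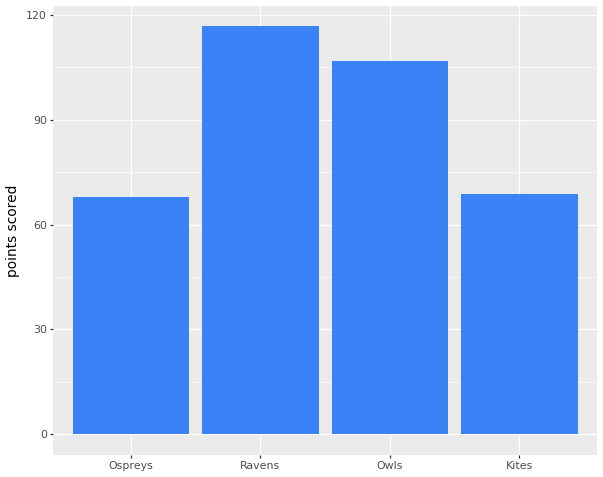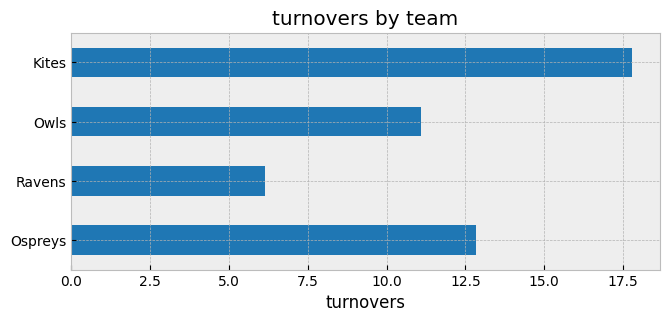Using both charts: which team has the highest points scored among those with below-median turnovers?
Chart 2 median turnovers ≈ 12; below-median teams: Ravens, Owls. Among those, Ravens has the highest points scored (≈ 120).

Ravens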